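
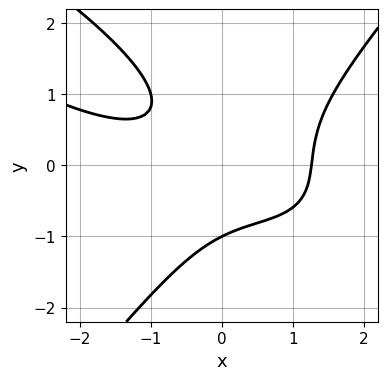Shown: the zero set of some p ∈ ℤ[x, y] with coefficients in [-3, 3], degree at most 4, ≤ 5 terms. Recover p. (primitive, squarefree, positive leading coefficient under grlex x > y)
x^3 + 2*x^2*y - 2*y^3 - 3*x*y - 2

First, degree: a generic line meets the curve in up to 3 points, so deg p = 3.
Next, against the integer gridlines: it meets the y-axis at y = -1 (among the integer gridlines).
Finally, the integer polynomial consistent with all of this is the stated p.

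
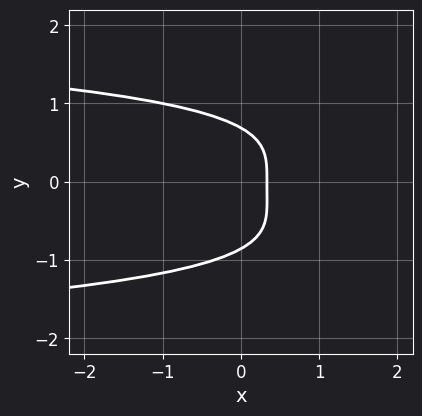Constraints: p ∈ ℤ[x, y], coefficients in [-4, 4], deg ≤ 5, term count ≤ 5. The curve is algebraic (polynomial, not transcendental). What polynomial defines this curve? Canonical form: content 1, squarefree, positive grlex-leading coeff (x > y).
1. deg p = 4. The shape is more complex than any degree-3 curve.
2. Solving for integer coefficients yields p as stated.

3*y^4 + y^3 + 3*x - 1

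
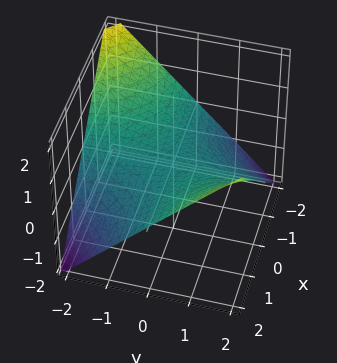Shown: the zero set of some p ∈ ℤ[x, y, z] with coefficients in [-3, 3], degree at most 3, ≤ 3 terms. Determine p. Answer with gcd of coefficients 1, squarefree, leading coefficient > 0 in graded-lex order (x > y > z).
First, deg p = 2. A hyperbolic paraboloid; a quadric.
Then, from the axis intercepts and sections: one z-axis crossing is at z = 0; every point of the y-axis in the box is on the surface; every point of the x-axis in the box is on the surface.
Finally, matching integer coefficients to the picture gives p.

x*y - 2*z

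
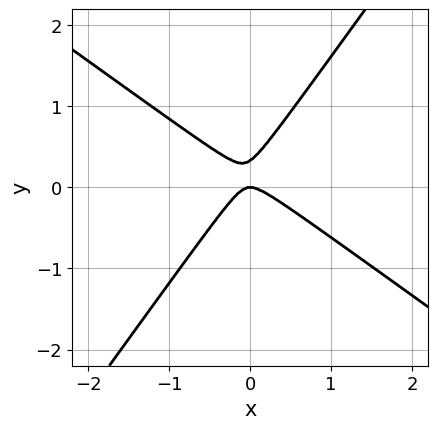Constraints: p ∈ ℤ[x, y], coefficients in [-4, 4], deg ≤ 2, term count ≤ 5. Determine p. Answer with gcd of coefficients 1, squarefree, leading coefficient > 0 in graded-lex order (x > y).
3*x^2 + 2*x*y - 3*y^2 + y

1. deg p = 2. A generic line meets the curve in up to 2 points.
2. From the visible intercepts: it crosses the x-axis at the gridline x = 0; one y-axis crossing is at y = 0.
3. Together with the visible shape, these determine p as stated.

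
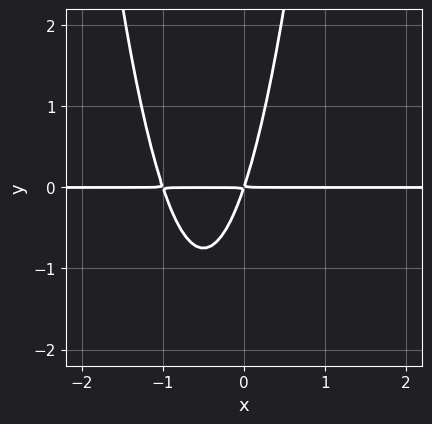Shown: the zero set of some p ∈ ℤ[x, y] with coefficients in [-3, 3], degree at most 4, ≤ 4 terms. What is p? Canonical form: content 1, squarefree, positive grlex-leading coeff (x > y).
3*x^2*y + 3*x*y - y^2

deg p = 3. No degree-2 curve has this shape.
From the axis intercepts and sections: the visible x-axis segment lies entirely on the curve.
Assembling these constraints gives the stated polynomial.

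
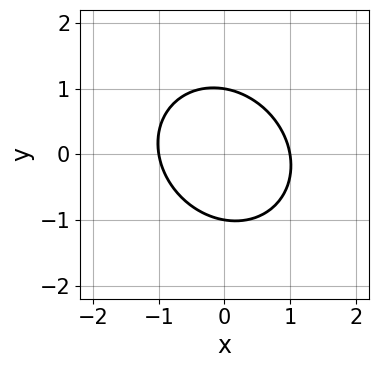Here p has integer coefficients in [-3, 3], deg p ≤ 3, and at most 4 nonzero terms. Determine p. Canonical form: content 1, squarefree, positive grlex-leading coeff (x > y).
3*x^2 + x*y + 3*y^2 - 3

First, degree: the shape is more complex than any degree-1 curve, so deg p = 2.
Then, from the visible intercepts: the y-axis gridline crossings are at y ∈ {-1, 1}; among the integer gridlines, it crosses the x-axis at x ∈ {-1, 1}.
Finally, putting this together gives p.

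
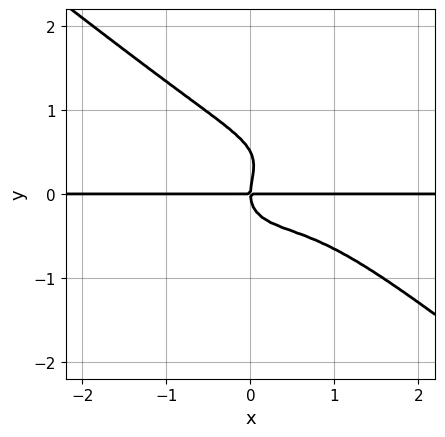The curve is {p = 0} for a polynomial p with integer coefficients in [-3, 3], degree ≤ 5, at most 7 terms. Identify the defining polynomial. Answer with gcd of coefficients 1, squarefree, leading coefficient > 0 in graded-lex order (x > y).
1. deg p = 4. No degree-3 curve has this shape.
2. Checking where it meets the axes: it crosses the y-axis at the gridline y = 0; the visible x-axis segment lies entirely on the curve.
3. Matching integer coefficients to the picture gives p.

x^3*y + 2*y^4 - x^2*y - y^3 + x*y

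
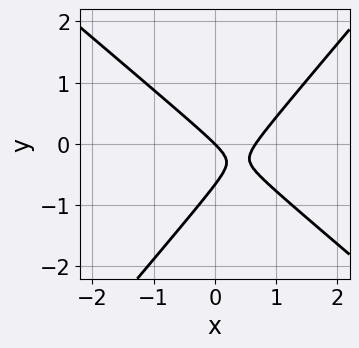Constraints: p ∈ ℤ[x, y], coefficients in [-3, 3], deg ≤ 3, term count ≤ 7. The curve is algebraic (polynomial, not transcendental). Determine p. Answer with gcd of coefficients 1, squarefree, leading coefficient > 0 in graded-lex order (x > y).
deg p = 2. A generic line meets the curve in up to 2 points.
Against the integer gridlines: one x-axis crossing is at x = 0; it meets the y-axis at y = 0 (among the integer gridlines).
Fitting integer coefficients to these (and the overall shape) gives p.

3*x^2 + x*y - 3*y^2 - 2*x - 2*y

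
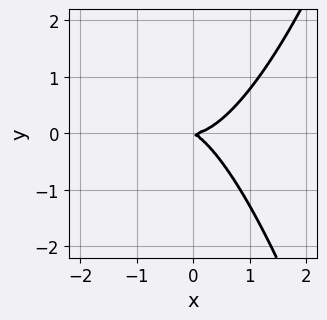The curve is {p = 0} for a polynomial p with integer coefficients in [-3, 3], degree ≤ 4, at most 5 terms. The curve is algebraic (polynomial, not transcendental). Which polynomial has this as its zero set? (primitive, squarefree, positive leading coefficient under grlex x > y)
2*x^3 - x*y - 2*y^2

First, the degree is 3 — no degree-2 curve has this shape.
Next, from the visible intercepts: it meets the x-axis at x = 0 (among the integer gridlines); one y-axis crossing is at y = 0.
Finally, together with the visible shape, these determine p as stated.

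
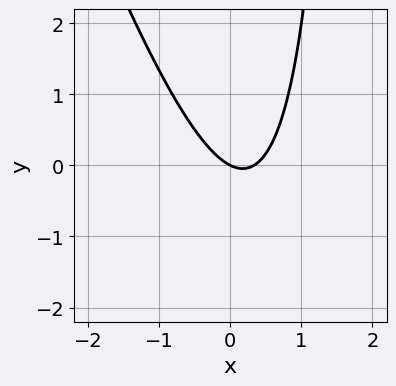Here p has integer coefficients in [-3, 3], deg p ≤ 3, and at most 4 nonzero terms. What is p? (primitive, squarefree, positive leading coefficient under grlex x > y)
3*x^2 + x*y - x - 2*y

Degree: the shape is more complex than any degree-1 curve, so deg p = 2.
Checking where it meets the axes: one x-axis crossing is at x = 0; one y-axis crossing is at y = 0.
Solving for integer coefficients yields p as stated.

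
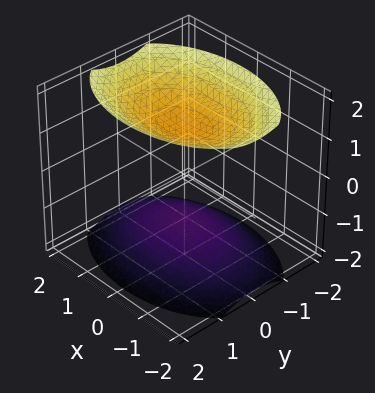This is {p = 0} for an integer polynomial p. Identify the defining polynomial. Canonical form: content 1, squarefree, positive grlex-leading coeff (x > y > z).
1. I count 2 distinct pieces. Treating them together as one polynomial.
2. The degree is 2 — two separate bowl-shaped sheets opening away from each other; a quadric.
3. Symmetries: the z ↦ −z reflection is a symmetry, so z appears only in even powers; it's symmetric under x → −x, forcing even powers of x; the y ↦ −y reflection is a symmetry, so y appears only in even powers.
4. Checking where it meets the axes: the surface avoids every integer x-axis point in the box; it misses every integer gridline on the y-axis.
5. Together with the visible shape, these determine p as stated.

x^2 + 2*y^2 - 2*z^2 + 3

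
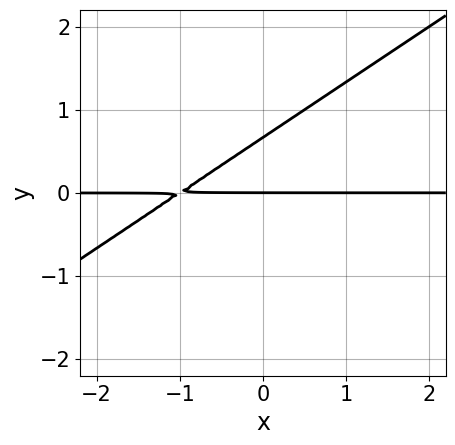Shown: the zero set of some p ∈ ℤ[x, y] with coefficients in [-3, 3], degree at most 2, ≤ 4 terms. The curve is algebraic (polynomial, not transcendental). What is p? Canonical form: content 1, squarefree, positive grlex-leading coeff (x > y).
1. Degree: no degree-1 curve has this shape, so deg p = 2.
2. Reading off the gridlines: it crosses the y-axis at the gridline y = 0; the visible x-axis segment lies entirely on the curve.
3. Together with the visible shape, these determine p as stated.

2*x*y - 3*y^2 + 2*y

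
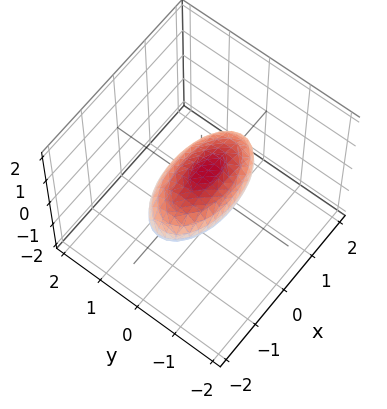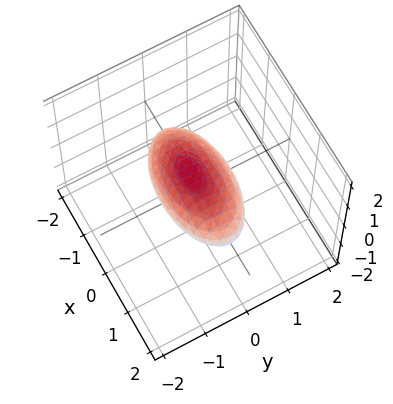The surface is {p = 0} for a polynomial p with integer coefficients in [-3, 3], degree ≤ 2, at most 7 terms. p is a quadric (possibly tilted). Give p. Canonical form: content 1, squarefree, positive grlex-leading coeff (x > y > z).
x^2 + 3*y^2 + y*z + 3*z^2 - 2

deg p = 2. The shape is more complex than any degree-1 surface.
Matching integer coefficients to the picture gives p.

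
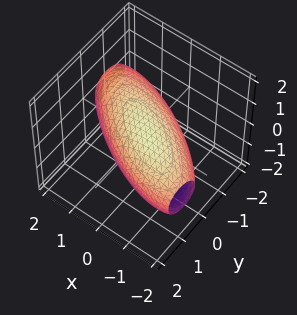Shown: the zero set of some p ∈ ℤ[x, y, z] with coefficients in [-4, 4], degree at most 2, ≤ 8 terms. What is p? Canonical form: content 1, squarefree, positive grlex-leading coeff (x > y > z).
1. The degree is 2 — a generic line meets the surface in up to 2 points.
2. Matching integer coefficients to the picture gives p.

x^2 + 2*x*y + 2*y^2 - y*z + 2*z^2 - 3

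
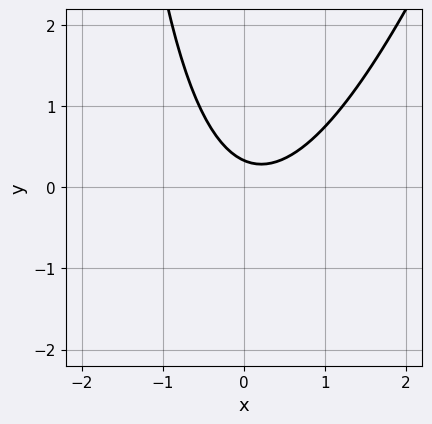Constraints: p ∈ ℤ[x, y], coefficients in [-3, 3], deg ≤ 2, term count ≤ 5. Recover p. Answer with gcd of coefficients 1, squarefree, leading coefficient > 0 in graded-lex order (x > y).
(a) The degree is 2 — a generic line meets the curve in up to 2 points.
(b) Checking where it meets the axes: it misses every integer gridline on the x-axis.
(c) Together with the visible shape, these determine p as stated.

3*x^2 - x*y - x - 3*y + 1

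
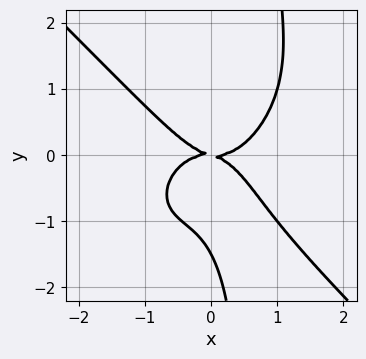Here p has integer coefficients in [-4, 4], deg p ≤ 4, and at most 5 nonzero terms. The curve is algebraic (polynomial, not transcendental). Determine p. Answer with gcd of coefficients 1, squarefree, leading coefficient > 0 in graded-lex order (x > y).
3*x^4 + 3*x*y^3 - 2*y^3 - x*y - 3*y^2

(a) Degree: a generic line meets the curve in up to 4 points, so deg p = 4.
(b) Against the integer gridlines: it meets the x-axis at x = 0 (among the integer gridlines); it crosses the y-axis at the gridline y = 0.
(c) Fitting integer coefficients to these (and the overall shape) gives p.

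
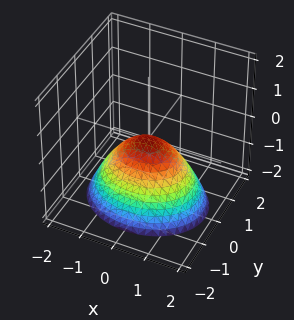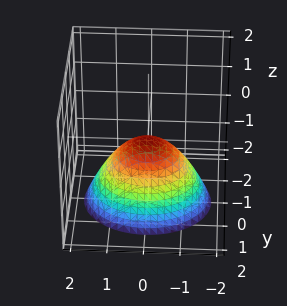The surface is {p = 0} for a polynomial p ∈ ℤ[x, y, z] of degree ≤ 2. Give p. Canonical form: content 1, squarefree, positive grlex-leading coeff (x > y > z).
2*x^2 + 3*y^2 + 3*z

Degree: a paraboloid; a quadric, so deg p = 2.
Symmetries: the y ↦ −y reflection is a symmetry, so y appears only in even powers; mirror symmetry x ↦ −x ⇒ only even powers of x.
Against the integer gridlines: one z-axis crossing is at z = 0; it meets the x-axis at x = 0 (among the integer gridlines).
Putting this together gives p.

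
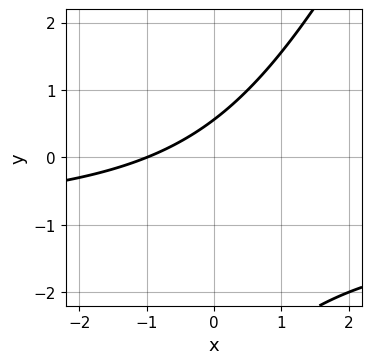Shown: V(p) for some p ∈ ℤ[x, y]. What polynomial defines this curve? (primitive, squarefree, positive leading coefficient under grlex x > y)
First, degree: a generic line meets the curve in up to 2 points, so deg p = 2.
Then, reading off the gridlines: one x-axis crossing is at x = -1.
Finally, solving for integer coefficients yields p as stated.

2*x*y - y^2 + 2*x - 3*y + 2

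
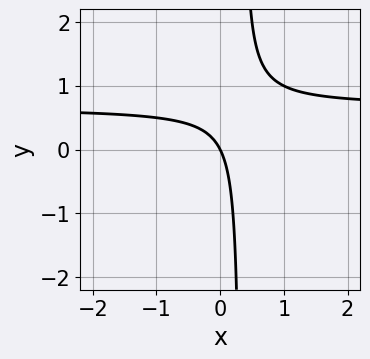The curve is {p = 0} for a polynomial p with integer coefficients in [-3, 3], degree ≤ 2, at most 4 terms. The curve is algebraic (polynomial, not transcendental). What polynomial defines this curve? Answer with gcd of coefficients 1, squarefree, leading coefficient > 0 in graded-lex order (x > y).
1. Degree: the shape is more complex than any degree-1 curve, so deg p = 2.
2. Against the integer gridlines: one y-axis crossing is at y = 0; it crosses the x-axis at the gridline x = 0.
3. Fitting integer coefficients to these (and the overall shape) gives p.

3*x*y - 2*x - y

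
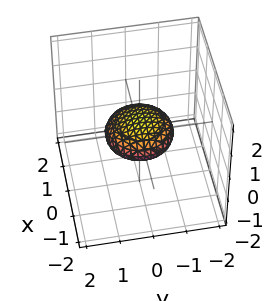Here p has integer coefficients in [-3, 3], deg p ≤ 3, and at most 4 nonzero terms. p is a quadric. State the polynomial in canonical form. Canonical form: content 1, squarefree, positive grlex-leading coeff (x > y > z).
First, degree: a closed, bounded, convex surface; a quadric, so deg p = 2.
Next, symmetry: every cross-section ⟂ z is a circle, so x, y appear only via x² + y²; it's symmetric under z → −z, forcing even powers of z.
Next, from the visible intercepts: the x-axis gridline crossings are at x ∈ {-1, 1}; a circular section at z = 0 has radius exactly 1; the y-axis gridline crossings are at y ∈ {-1, 1}.
Finally, matching integer coefficients to the picture gives p.

x^2 + y^2 + 3*z^2 - 1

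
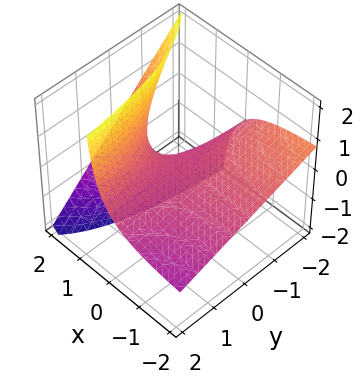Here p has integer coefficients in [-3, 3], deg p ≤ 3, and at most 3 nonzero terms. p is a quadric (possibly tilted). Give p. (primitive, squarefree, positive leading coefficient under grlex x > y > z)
First, deg p = 2. The shape is more complex than any degree-1 surface.
Then, reading off the gridlines: every point of the x-axis in the box is on the surface; the visible y-axis segment lies entirely on the surface; it meets the z-axis at z = 0 (among the integer gridlines).
Finally, fitting integer coefficients to these (and the overall shape) gives p.

x*y + 2*x*z - 2*z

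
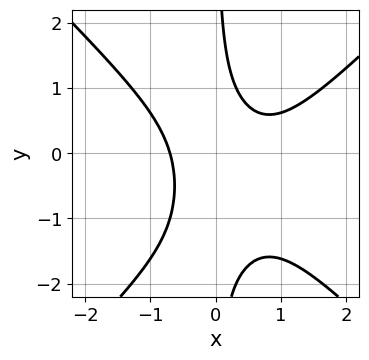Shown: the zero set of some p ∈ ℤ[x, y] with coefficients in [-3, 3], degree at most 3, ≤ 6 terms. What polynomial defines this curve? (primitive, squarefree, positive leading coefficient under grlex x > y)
First, degree: no degree-2 curve has this shape, so deg p = 3.
Then, checking where it meets the axes: no y-intercept at any integer in the box.
Finally, putting this together gives p.

3*x^3 - 3*x*y^2 - 2*x^2 - 3*x*y + 2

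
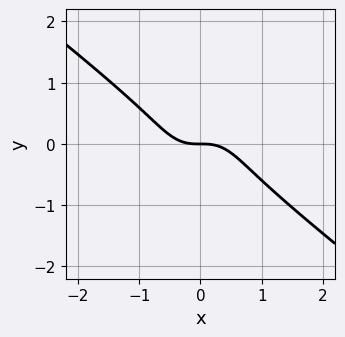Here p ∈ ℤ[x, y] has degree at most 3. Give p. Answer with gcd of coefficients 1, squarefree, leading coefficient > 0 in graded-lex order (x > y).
3*x^3 + 2*x^2*y + 3*y^3 + 2*y

(a) The degree is 3 — no degree-2 curve has this shape.
(b) From the visible intercepts: it meets the x-axis at x = 0 (among the integer gridlines); one y-axis crossing is at y = 0.
(c) These observations pin down the coefficients.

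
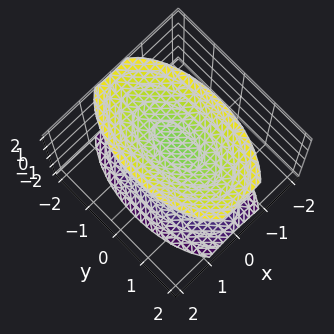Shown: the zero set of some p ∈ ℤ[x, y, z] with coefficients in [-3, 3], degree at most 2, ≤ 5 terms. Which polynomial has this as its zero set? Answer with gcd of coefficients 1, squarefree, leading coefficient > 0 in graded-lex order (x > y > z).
3*x^2 + y^2 - 2*z^2 + 3

1. The picture has 2 separate pieces.
2. deg p = 2.
3. Symmetries: mirror symmetry x ↦ −x ⇒ only even powers of x; the y ↦ −y reflection is a symmetry, so y appears only in even powers; it's symmetric under z → −z, forcing even powers of z.
4. Checking where it meets the axes: no y-intercept at any integer in the box; the surface avoids every integer x-axis point in the box.
5. Solving for integer coefficients yields p as stated.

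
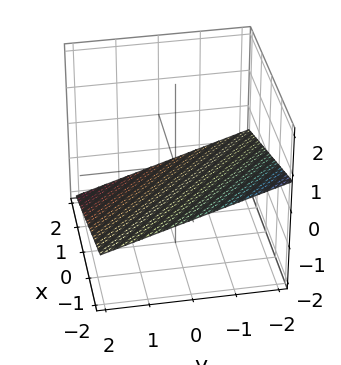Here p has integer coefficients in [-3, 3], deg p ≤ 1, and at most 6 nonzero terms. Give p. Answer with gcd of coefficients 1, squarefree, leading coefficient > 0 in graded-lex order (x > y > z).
x + y + 3*z + 2

(a) Degree: the surface is flat (a plane), so deg p = 1.
(b) From the visible intercepts: it meets the x-axis at x = -2 (among the integer gridlines); one y-axis crossing is at y = -2.
(c) Matching integer coefficients to the picture gives p.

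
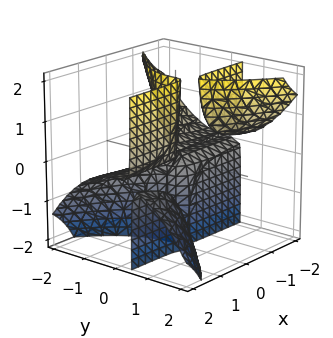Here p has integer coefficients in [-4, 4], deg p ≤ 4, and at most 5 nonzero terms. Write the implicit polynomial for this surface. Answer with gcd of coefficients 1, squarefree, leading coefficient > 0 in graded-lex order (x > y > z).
3*x*y*z + 2*y^3 - x*z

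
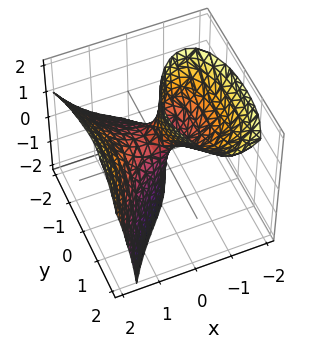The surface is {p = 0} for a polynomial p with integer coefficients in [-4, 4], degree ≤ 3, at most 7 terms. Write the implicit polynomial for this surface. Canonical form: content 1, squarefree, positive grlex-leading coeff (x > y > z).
x^3 - 2*x*z - y^2 + y*z - y

First, the degree is 3 — the shape is more complex than any degree-2 surface.
Then, reading off the gridlines: the visible z-axis segment lies entirely on the surface; among the integer gridlines, it crosses the y-axis at y ∈ {-1, 0}; it crosses the x-axis at the gridline x = 0.
Finally, these observations pin down the coefficients.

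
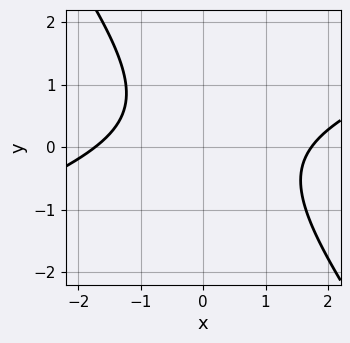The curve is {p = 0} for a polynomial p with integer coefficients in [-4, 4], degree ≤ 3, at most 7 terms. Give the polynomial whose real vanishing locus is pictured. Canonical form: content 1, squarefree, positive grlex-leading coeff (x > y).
x^2 - 2*x*y - 2*y^2 + y - 3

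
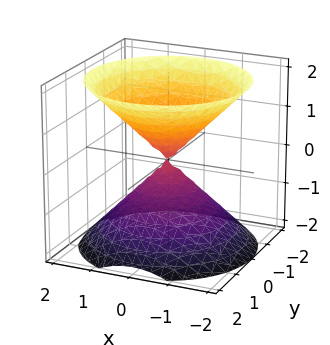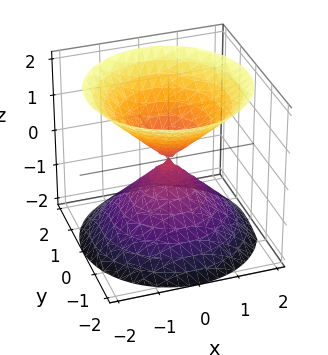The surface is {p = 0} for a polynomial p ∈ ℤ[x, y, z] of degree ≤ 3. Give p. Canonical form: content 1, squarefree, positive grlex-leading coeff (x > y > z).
x^2 + y^2 - z^2

First, I count 2 distinct pieces. Treating them together as one polynomial.
Then, deg p = 2. Two nappes meeting at a single point; a quadric.
Then, symmetries: rotational symmetry about the z-axis ⇒ p depends on x, y only through x² + y²; mirror symmetry z ↦ −z ⇒ only even powers of z.
Then, against the integer gridlines: it crosses the y-axis at the gridline y = 0; one z-axis crossing is at z = 0; it meets the x-axis at x = 0 (among the integer gridlines); a circular section at z = -1 has radius exactly 1.
Finally, fitting integer coefficients to these (and the overall shape) gives p.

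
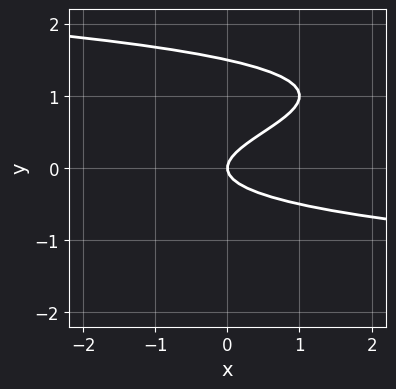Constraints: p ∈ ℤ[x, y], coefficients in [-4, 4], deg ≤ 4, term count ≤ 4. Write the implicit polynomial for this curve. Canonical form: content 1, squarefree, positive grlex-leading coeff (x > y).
(a) The degree is 3 — the shape is more complex than any degree-2 curve.
(b) From the axis intercepts and sections: it meets the y-axis at y = 0 (among the integer gridlines); it meets the x-axis at x = 0 (among the integer gridlines).
(c) Matching integer coefficients to the picture gives p.

2*y^3 - 3*y^2 + x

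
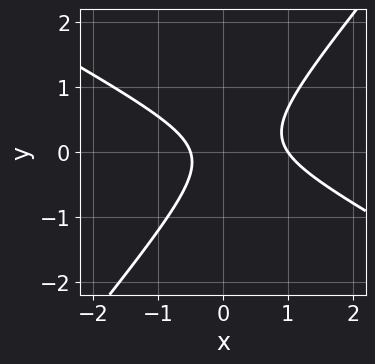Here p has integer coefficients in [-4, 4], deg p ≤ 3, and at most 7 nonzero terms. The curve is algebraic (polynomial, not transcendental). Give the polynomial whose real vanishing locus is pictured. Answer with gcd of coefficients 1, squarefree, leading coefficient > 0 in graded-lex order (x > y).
2*x^2 + 2*x*y - 3*y^2 - x - 1

1. The degree is 2 — no degree-1 curve has this shape.
2. Observable constraints: it misses every integer gridline on the y-axis; it crosses the x-axis at the gridline x = 1.
3. These observations pin down the coefficients.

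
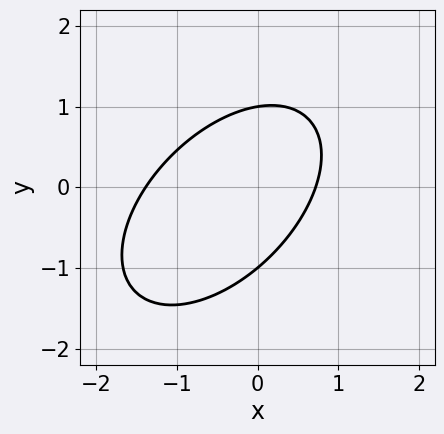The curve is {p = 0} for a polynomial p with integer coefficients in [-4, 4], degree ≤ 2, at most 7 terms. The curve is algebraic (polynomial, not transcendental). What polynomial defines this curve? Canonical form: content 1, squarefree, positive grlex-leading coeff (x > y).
1. deg p = 2. A generic line meets the curve in up to 2 points.
2. Observable constraints: among the integer gridlines, it crosses the y-axis at y ∈ {-1, 1}.
3. Putting this together gives p.

3*x^2 - 3*x*y + 3*y^2 + 2*x - 3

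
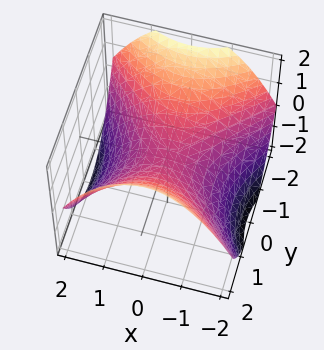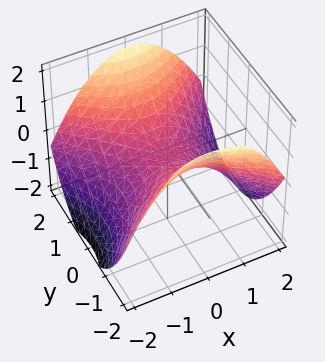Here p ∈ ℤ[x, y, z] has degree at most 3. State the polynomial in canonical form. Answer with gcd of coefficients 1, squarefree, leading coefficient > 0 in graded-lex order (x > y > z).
deg p = 2. A saddle surface; a quadric.
Symmetries: mirror symmetry x ↦ −x ⇒ only even powers of x; mirror symmetry y ↦ −y ⇒ only even powers of y.
From the visible intercepts: it crosses the z-axis at the gridline z = 0; it crosses the x-axis at the gridline x = 0.
These observations pin down the coefficients.

x^2 - y^2 + 2*z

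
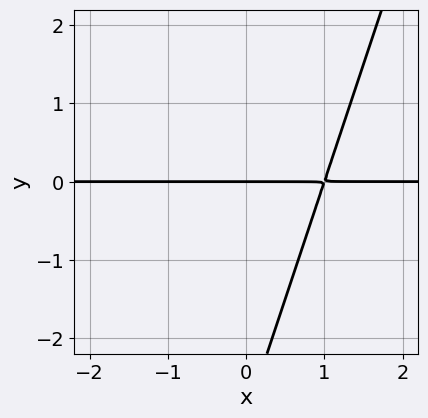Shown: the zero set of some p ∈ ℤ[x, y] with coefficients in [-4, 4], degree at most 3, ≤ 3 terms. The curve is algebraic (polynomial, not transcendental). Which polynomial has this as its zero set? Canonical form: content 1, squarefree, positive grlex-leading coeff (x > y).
3*x*y - y^2 - 3*y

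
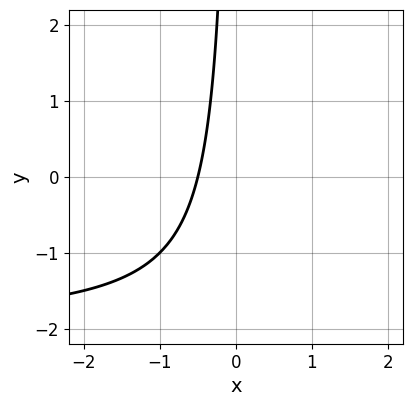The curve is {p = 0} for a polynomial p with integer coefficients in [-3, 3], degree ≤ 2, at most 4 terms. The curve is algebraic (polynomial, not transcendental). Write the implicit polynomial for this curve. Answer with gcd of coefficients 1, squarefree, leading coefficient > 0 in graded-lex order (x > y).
1. The degree is 2 — no degree-1 curve has this shape.
2. Against the integer gridlines: the curve avoids every integer y-axis point in the box.
3. Assembling these constraints gives the stated polynomial.

x*y + 2*x + 1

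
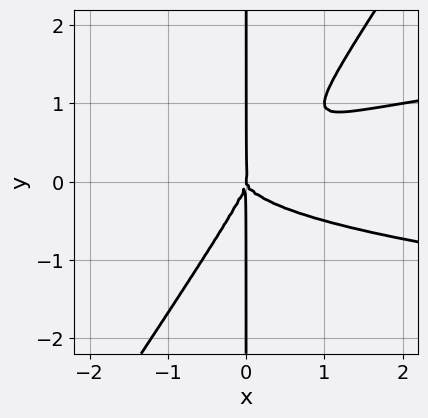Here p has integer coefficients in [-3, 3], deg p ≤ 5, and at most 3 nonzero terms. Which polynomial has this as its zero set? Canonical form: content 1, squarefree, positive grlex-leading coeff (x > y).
First, the degree is 4 — a generic line meets the curve in up to 4 points.
Then, reading off the gridlines: the visible y-axis segment lies entirely on the curve; one x-axis crossing is at x = 0.
Finally, assembling these constraints gives the stated polynomial.

3*x^2*y^2 - 2*x*y^3 - x^3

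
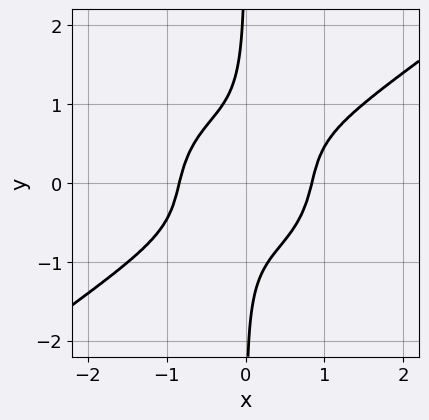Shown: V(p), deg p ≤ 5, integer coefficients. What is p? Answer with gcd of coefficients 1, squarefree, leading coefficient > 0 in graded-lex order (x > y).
1. The degree is 4 — no degree-3 curve has this shape.
2. Reading off the gridlines: it misses every integer gridline on the y-axis.
3. Fitting integer coefficients to these (and the overall shape) gives p.

2*x^4 - 2*x^3*y + x^2*y^2 - 3*x*y^3 - 1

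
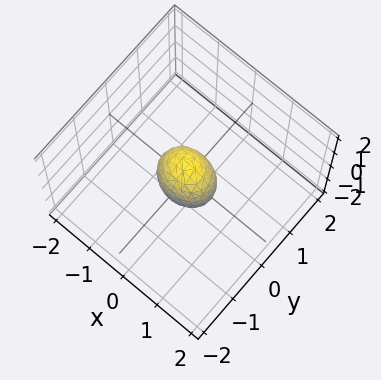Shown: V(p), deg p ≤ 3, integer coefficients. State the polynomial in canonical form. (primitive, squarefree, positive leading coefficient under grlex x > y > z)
2*x^2 + 3*y^2 + z^2 - 1

Degree: a closed, bounded, convex surface; a quadric, so deg p = 2.
Symmetries: mirror symmetry x ↦ −x ⇒ only even powers of x; mirror symmetry y ↦ −y ⇒ only even powers of y; mirror symmetry z ↦ −z ⇒ only even powers of z.
From the visible intercepts: the z-axis gridline crossings are at z ∈ {-1, 1}.
The integer polynomial consistent with all of this is the stated p.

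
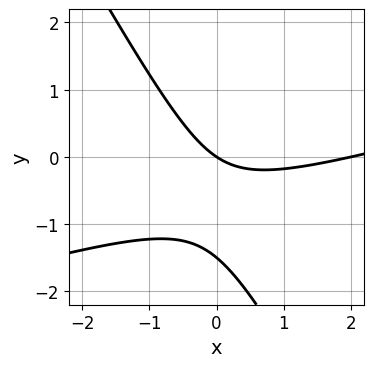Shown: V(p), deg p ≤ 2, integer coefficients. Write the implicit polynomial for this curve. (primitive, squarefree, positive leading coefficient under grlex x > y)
1. Degree: no degree-1 curve has this shape, so deg p = 2.
2. Reading off the gridlines: among the integer gridlines, it crosses the x-axis at x ∈ {0, 2}; one y-axis crossing is at y = 0.
3. Assembling these constraints gives the stated polynomial.

x^2 - 3*x*y - 2*y^2 - 2*x - 3*y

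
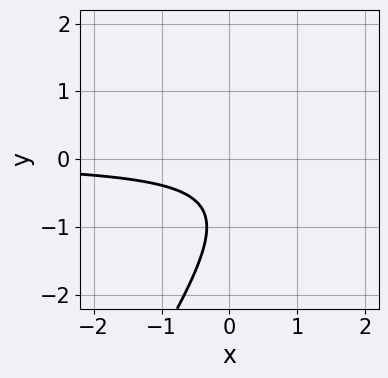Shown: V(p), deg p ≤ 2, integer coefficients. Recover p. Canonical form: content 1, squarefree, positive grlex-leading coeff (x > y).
deg p = 2.
Observable constraints: it misses every integer gridline on the y-axis; it misses every integer gridline on the x-axis.
Putting this together gives p.

3*x*y - 2*y^2 - 3*y - 2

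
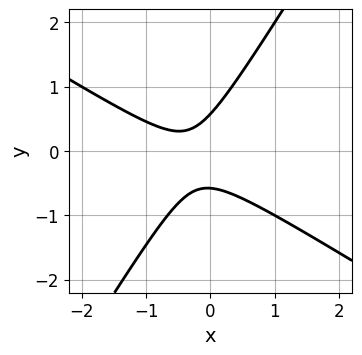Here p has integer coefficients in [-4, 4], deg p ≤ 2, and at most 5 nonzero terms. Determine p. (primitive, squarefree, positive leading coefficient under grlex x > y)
3*x^2 + 3*x*y - 3*y^2 + 2*x + 1

First, deg p = 2. A generic line meets the curve in up to 2 points.
Next, checking where it meets the axes: no x-intercept at any integer in the box.
Finally, fitting integer coefficients to these (and the overall shape) gives p.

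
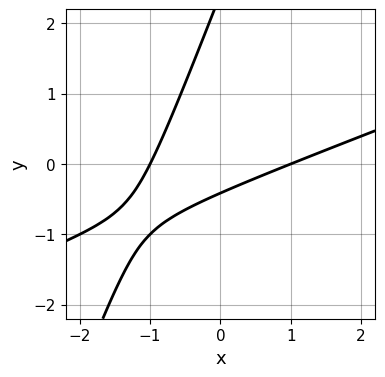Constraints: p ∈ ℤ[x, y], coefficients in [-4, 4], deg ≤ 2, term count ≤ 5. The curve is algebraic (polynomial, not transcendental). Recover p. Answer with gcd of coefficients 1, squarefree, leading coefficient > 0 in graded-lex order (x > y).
x^2 - 3*x*y + y^2 - 2*y - 1

(a) The degree is 2 — the shape is more complex than any degree-1 curve.
(b) From the axis intercepts and sections: the x-axis gridline crossings are at x ∈ {-1, 1}.
(c) These observations pin down the coefficients.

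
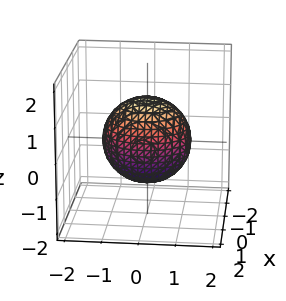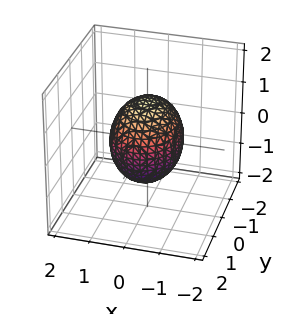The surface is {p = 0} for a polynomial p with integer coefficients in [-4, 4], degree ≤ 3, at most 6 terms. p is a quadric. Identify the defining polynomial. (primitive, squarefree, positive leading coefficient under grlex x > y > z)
(a) deg p = 2. Bounded and convex; a quadric.
(b) Symmetries: the x ↦ −x reflection is a symmetry, so x appears only in even powers; the y ↦ −y reflection is a symmetry, so y appears only in even powers; the z ↦ −z reflection is a symmetry, so z appears only in even powers.
(c) Reading off the gridlines: the x-axis gridline crossings are at x ∈ {-1, 1}.
(d) Solving for integer coefficients yields p as stated.

3*x^2 + 2*y^2 + 2*z^2 - 3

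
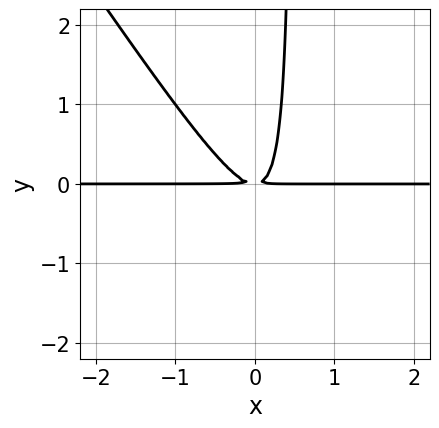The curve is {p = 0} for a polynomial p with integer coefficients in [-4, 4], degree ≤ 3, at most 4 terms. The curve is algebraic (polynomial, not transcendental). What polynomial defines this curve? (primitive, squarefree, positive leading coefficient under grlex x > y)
3*x^2*y + 2*x*y^2 - y^2

deg p = 3. No degree-2 curve has this shape.
Observable constraints: the visible x-axis segment lies entirely on the curve.
Assembling these constraints gives the stated polynomial.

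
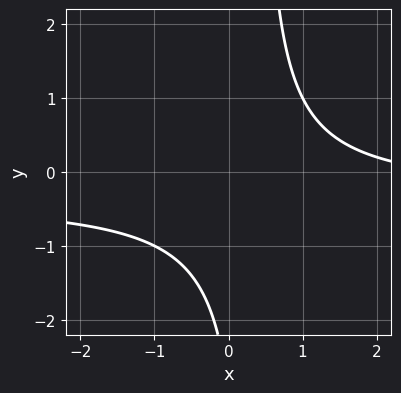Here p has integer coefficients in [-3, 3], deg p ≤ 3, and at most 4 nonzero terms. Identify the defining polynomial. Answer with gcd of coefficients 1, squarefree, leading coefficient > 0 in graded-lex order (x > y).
(a) The degree is 2 — a generic line meets the curve in up to 2 points.
(b) From the axis intercepts and sections: no y-intercept at any integer in the box; no x-intercept at any integer in the box.
(c) The integer polynomial consistent with all of this is the stated p.

3*x*y + x - y - 3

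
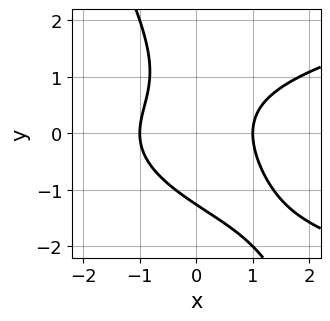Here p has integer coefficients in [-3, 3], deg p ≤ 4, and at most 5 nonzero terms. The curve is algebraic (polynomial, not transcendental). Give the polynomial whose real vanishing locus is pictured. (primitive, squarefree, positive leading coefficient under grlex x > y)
2*x*y^2 + y^3 - 2*x^2 + 2

(a) deg p = 3. The shape is more complex than any degree-2 curve.
(b) From the axis intercepts and sections: the x-axis gridline crossings are at x ∈ {-1, 1}.
(c) Matching integer coefficients to the picture gives p.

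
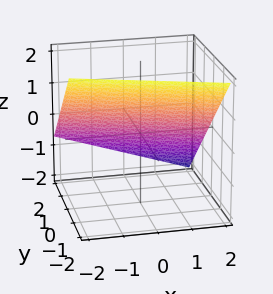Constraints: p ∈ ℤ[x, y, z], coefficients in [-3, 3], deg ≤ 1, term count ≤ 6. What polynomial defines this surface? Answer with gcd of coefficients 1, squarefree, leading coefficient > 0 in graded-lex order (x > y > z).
x + 3*y + 3*z - 2

(a) Degree: the surface is flat (a plane), so deg p = 1.
(b) Against the integer gridlines: it crosses the x-axis at the gridline x = 2.
(c) The integer polynomial consistent with all of this is the stated p.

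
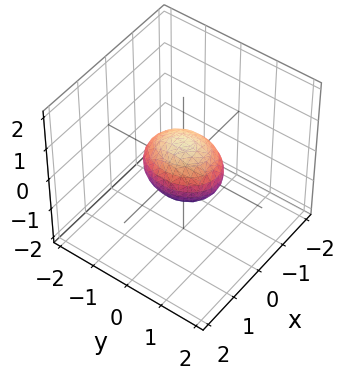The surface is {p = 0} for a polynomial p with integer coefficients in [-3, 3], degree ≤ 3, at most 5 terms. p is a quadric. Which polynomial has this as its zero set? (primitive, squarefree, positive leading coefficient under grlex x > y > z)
The degree is 2 — bounded and convex; a quadric.
Symmetries: the x ↦ −x reflection is a symmetry, so x appears only in even powers; the z ↦ −z reflection is a symmetry, so z appears only in even powers; mirror symmetry y ↦ −y ⇒ only even powers of y.
Reading off the gridlines: among the integer gridlines, it crosses the y-axis at y ∈ {-1, 1}.
Matching integer coefficients to the picture gives p.

3*x^2 + 2*y^2 + 3*z^2 - 2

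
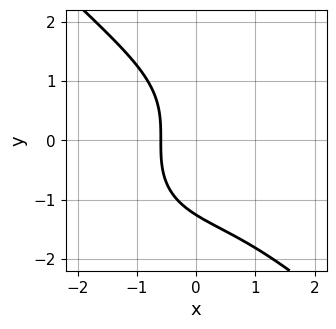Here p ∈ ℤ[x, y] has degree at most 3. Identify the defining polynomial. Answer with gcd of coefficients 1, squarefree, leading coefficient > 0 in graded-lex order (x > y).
Degree: the shape is more complex than any degree-2 curve, so deg p = 3.
Putting this together gives p.

x^3 + y^3 + 3*x + 2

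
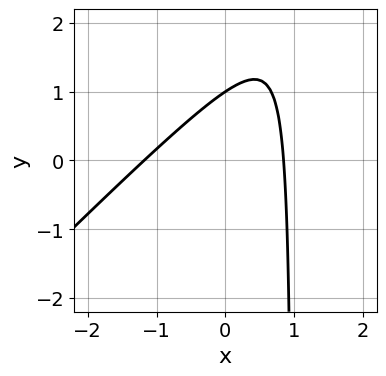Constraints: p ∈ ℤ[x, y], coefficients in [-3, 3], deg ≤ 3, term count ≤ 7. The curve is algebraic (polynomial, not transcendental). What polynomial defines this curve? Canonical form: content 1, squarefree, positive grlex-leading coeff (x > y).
First, degree: a generic line meets the curve in up to 2 points, so deg p = 2.
Next, checking where it meets the axes: it crosses the y-axis at the gridline y = 1.
Finally, the integer polynomial consistent with all of this is the stated p.

3*x^2 - 3*x*y + x + 3*y - 3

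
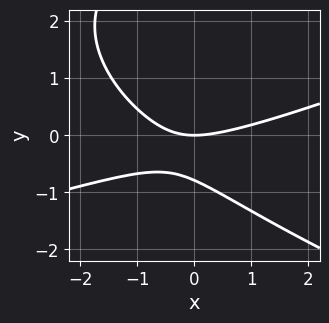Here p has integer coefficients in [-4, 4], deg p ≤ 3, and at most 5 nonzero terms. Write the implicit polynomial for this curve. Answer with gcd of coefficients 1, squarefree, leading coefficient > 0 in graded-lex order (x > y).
y^3 + x^2 - 2*x*y - 3*y^2 - 3*y

First, degree: no degree-2 curve has this shape, so deg p = 3.
Then, checking where it meets the axes: it meets the y-axis at y = 0 (among the integer gridlines); it meets the x-axis at x = 0 (among the integer gridlines).
Finally, the integer polynomial consistent with all of this is the stated p.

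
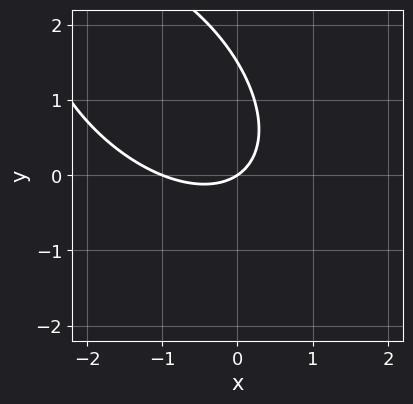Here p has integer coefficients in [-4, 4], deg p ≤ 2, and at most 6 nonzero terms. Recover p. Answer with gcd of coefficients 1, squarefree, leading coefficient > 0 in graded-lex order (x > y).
1. Degree: a generic line meets the curve in up to 2 points, so deg p = 2.
2. From the axis intercepts and sections: the x-axis gridline crossings are at x ∈ {-1, 0}; one y-axis crossing is at y = 0.
3. Solving for integer coefficients yields p as stated.

2*x^2 + 2*x*y + 2*y^2 + 2*x - 3*y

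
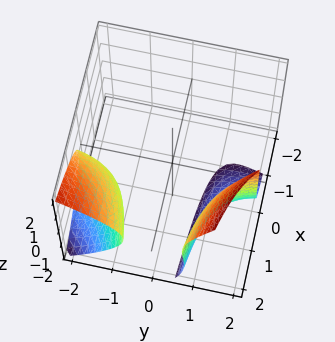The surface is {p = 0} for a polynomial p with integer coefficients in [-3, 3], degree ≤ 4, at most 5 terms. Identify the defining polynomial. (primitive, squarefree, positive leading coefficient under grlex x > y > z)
3*x*y^2 + 2*y*z^2 - z^3 - 3*z^2 - 3

First, I count 2 distinct pieces. Treating them together as one polynomial.
Then, deg p = 3. A generic line meets the surface in up to 3 points.
Next, checking where it meets the axes: the surface avoids every integer x-axis point in the box; no y-intercept at any integer in the box; the surface avoids every integer z-axis point in the box.
Finally, putting this together gives p.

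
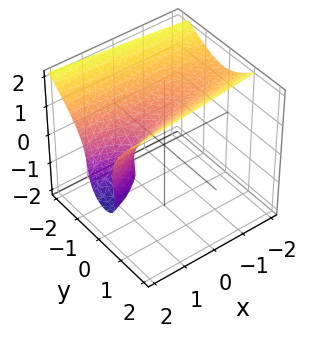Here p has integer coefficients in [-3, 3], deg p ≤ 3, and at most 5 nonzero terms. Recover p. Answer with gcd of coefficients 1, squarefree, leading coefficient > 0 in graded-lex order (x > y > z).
z^3 - 3*y^2 - y*z + x - 1

The degree is 3 — no degree-2 surface has this shape.
Reading off the gridlines: it misses every integer gridline on the y-axis; it meets the x-axis at x = 1 (among the integer gridlines); it meets the z-axis at z = 1 (among the integer gridlines).
Putting this together gives p.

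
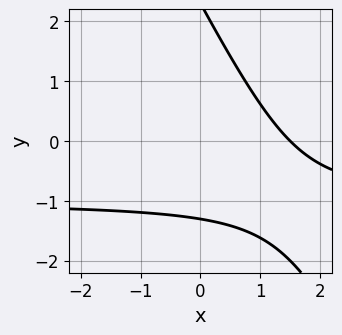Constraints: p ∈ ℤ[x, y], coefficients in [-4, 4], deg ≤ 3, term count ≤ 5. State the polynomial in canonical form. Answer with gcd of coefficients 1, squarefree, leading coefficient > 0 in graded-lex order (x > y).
2*x*y + y^2 + 2*x - y - 3

1. The degree is 2 — a generic line meets the curve in up to 2 points.
2. The integer polynomial consistent with all of this is the stated p.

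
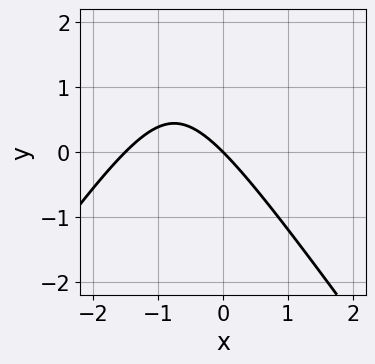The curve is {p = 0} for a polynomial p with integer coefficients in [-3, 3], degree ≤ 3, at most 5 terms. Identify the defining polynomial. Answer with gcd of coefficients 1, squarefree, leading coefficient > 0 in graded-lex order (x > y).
2*x^2 - y^2 + 3*x + 3*y

(a) The degree is 2 — a generic line meets the curve in up to 2 points.
(b) Against the integer gridlines: it meets the x-axis at x = 0 (among the integer gridlines); it crosses the y-axis at the gridline y = 0.
(c) Assembling these constraints gives the stated polynomial.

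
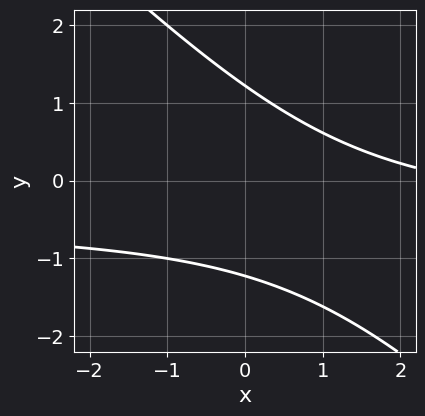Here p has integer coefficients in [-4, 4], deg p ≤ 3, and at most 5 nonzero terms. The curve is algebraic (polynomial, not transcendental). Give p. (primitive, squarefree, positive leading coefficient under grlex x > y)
2*x*y + 2*y^2 + x - 3

(a) deg p = 2.
(b) Observable constraints: it misses every integer gridline on the x-axis.
(c) These observations pin down the coefficients.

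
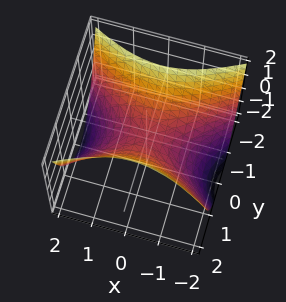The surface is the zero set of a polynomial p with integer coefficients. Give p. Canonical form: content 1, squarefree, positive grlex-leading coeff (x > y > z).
x^2 - 2*y^2 + 2*z

(a) The degree is 2 — a saddle surface; a quadric.
(b) Symmetries: mirror symmetry y ↦ −y ⇒ only even powers of y; the x ↦ −x reflection is a symmetry, so x appears only in even powers.
(c) Against the integer gridlines: one y-axis crossing is at y = 0; it meets the z-axis at z = 0 (among the integer gridlines).
(d) The integer polynomial consistent with all of this is the stated p.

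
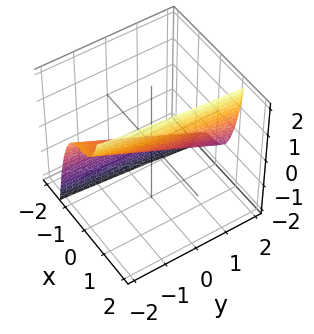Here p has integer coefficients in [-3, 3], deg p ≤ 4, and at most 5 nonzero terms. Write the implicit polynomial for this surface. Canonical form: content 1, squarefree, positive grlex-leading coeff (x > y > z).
First, the degree is 3 — the shape is more complex than any degree-2 surface.
Then, from the axis intercepts and sections: it meets the y-axis at y = 0 (among the integer gridlines); it meets the z-axis at z = 0 (among the integer gridlines).
Finally, assembling these constraints gives the stated polynomial.

3*x^3 - y - 2*z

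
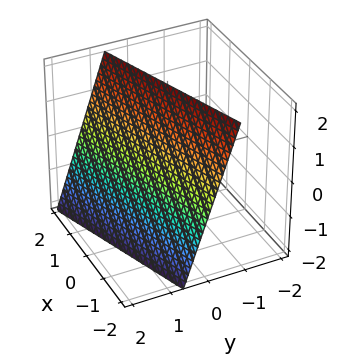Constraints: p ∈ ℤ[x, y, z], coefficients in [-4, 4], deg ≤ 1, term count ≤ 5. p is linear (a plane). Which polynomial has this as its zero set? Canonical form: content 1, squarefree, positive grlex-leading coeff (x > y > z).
x - 3*y - z + 2

First, deg p = 1.
Next, checking where it meets the axes: it meets the z-axis at z = 2 (among the integer gridlines); one x-axis crossing is at x = -2.
Finally, solving for integer coefficients yields p as stated.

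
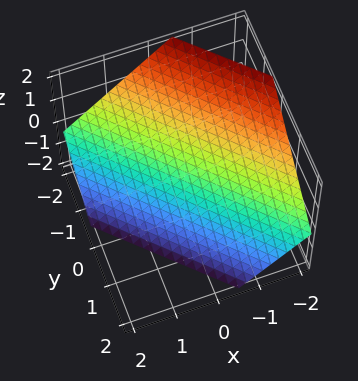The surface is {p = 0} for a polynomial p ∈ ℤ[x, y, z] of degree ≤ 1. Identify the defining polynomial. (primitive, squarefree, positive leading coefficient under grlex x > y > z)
3*x + 3*y + 3*z + 2

1. Degree: the surface is flat (a plane), so deg p = 1.
2. The integer polynomial consistent with all of this is the stated p.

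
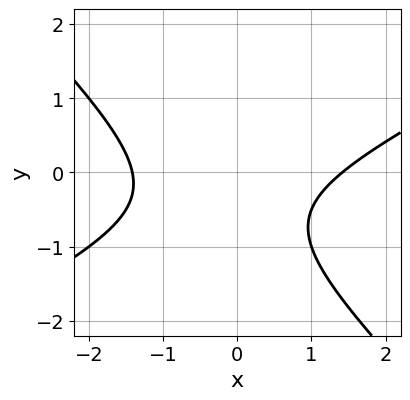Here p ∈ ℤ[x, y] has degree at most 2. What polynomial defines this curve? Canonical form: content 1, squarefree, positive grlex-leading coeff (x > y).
First, deg p = 2.
Next, checking where it meets the axes: the curve avoids every integer y-axis point in the box.
Finally, putting this together gives p.

x^2 - x*y - 2*y^2 - 2*y - 2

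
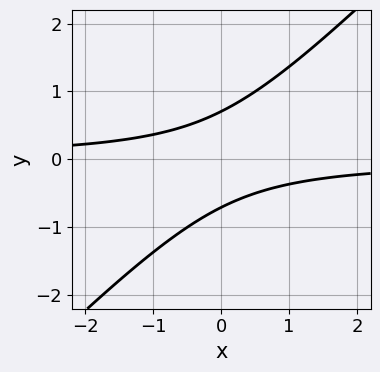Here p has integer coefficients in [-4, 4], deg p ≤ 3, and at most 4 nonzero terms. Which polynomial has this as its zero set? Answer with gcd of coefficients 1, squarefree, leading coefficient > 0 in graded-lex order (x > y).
2*x*y - 2*y^2 + 1

First, deg p = 2.
Then, from the visible intercepts: the curve avoids every integer x-axis point in the box.
Finally, solving for integer coefficients yields p as stated.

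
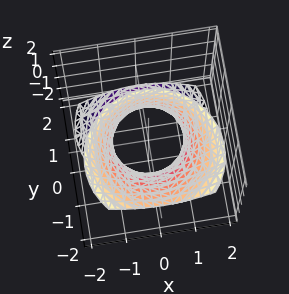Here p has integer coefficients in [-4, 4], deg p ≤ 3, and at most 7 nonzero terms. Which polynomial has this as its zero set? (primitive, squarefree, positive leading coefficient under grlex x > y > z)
(a) deg p = 2.
(b) Observable constraints: the surface avoids every integer z-axis point in the box; the x-axis gridline crossings are at x ∈ {-1, 1}; among the integer gridlines, it crosses the y-axis at y ∈ {-1, 1}.
(c) Together with the visible shape, these determine p as stated.

3*x^2 + 3*y^2 + 3*y*z - z^2 - 3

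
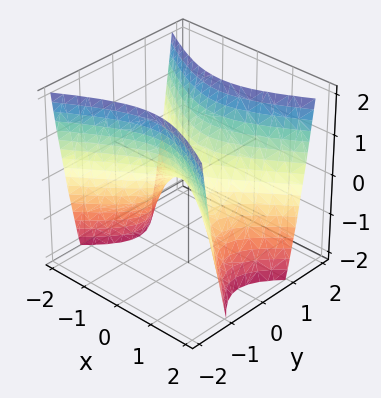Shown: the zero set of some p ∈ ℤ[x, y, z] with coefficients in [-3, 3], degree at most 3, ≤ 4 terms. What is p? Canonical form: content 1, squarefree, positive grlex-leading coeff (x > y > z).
x^2 - 2*y^2 + z

The degree is 2 — a saddle surface; a quadric.
Symmetries: mirror symmetry y ↦ −y ⇒ only even powers of y; the x ↦ −x reflection is a symmetry, so x appears only in even powers.
Reading off the gridlines: it crosses the y-axis at the gridline y = 0; it meets the x-axis at x = 0 (among the integer gridlines); it meets the z-axis at z = 0 (among the integer gridlines).
These observations pin down the coefficients.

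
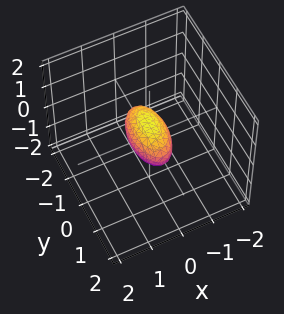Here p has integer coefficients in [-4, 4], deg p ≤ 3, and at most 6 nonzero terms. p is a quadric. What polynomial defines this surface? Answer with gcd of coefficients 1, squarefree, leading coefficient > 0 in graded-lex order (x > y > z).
3*x^2 + y^2 + 2*z^2 - 1

1. The degree is 2 — bounded and convex; a quadric.
2. Symmetries: mirror symmetry z ↦ −z ⇒ only even powers of z; the x ↦ −x reflection is a symmetry, so x appears only in even powers; the y ↦ −y reflection is a symmetry, so y appears only in even powers.
3. From the axis intercepts and sections: among the integer gridlines, it crosses the y-axis at y ∈ {-1, 1}.
4. Assembling these constraints gives the stated polynomial.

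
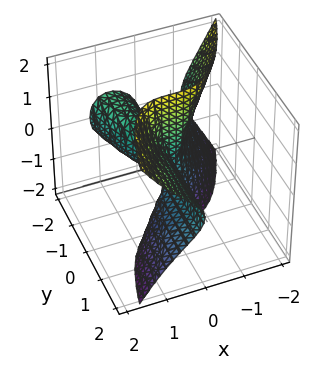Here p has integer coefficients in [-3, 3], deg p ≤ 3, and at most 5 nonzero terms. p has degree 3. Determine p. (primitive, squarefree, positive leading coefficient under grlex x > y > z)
1. The degree is 3 — a generic line meets the surface in up to 3 points.
2. Checking where it meets the axes: it crosses the x-axis at the gridline x = 0; every point of the z-axis in the box is on the surface; the visible y-axis segment lies entirely on the surface.
3. Matching integer coefficients to the picture gives p.

3*x^3 - 2*y*z^2 + 2*x*y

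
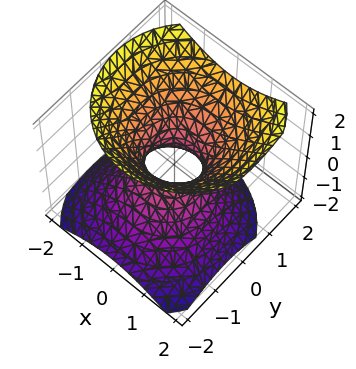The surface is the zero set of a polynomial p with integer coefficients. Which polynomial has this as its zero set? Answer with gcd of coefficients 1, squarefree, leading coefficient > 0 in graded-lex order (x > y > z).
2*x^2 + 2*y^2 - y*z - 2*z^2 - 1

1. Degree: a generic line meets the surface in up to 2 points, so deg p = 2.
2. From the visible intercepts: no z-intercept at any integer in the box.
3. Putting this together gives p.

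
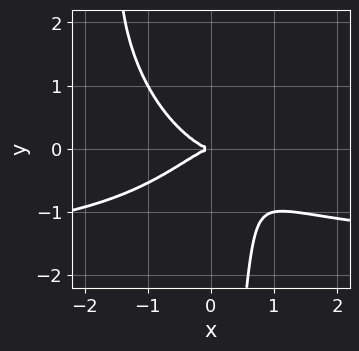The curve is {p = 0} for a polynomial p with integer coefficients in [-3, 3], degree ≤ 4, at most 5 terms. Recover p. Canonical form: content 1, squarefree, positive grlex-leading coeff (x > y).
2*x^3*y + x*y^3 + 3*x^3 - 3*x*y^2 + 3*y^2

(a) The degree is 4 — a generic line meets the curve in up to 4 points.
(b) Reading off the gridlines: it meets the y-axis at y = 0 (among the integer gridlines); it meets the x-axis at x = 0 (among the integer gridlines).
(c) Solving for integer coefficients yields p as stated.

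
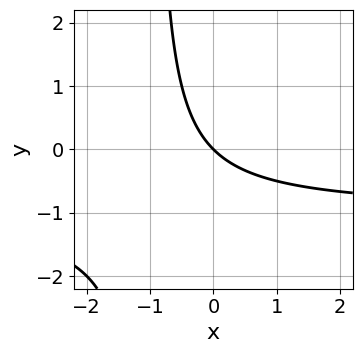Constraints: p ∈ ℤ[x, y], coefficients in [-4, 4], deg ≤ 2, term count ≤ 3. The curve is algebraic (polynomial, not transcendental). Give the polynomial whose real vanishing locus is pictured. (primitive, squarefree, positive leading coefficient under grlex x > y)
(a) deg p = 2. No degree-1 curve has this shape.
(b) Checking where it meets the axes: one y-axis crossing is at y = 0; it crosses the x-axis at the gridline x = 0.
(c) Fitting integer coefficients to these (and the overall shape) gives p.

x*y + x + y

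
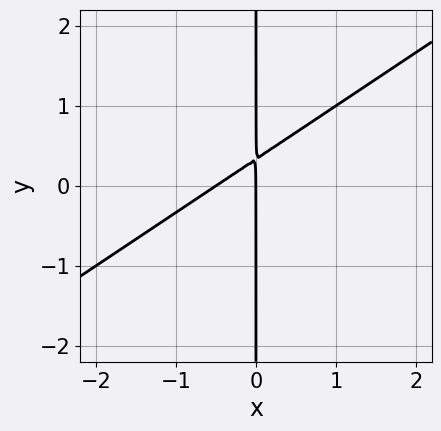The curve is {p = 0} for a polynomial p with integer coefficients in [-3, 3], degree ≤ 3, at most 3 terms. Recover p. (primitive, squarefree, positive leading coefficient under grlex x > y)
2*x^2 - 3*x*y + x

The degree is 2 — the shape is more complex than any degree-1 curve.
Checking where it meets the axes: the visible y-axis segment lies entirely on the curve; it crosses the x-axis at the gridline x = 0.
Fitting integer coefficients to these (and the overall shape) gives p.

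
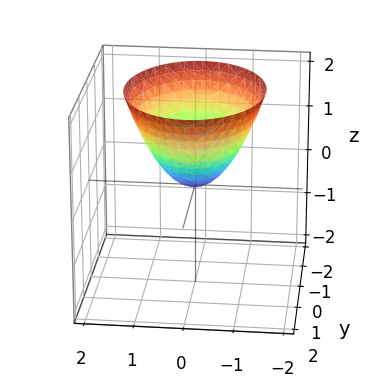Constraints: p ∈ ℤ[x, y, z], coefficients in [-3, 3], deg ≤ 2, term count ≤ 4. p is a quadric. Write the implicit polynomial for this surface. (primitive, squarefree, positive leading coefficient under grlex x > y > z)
3*x^2 + 2*y^2 - 3*z

First, degree: a single bowl opening along one axis; a quadric, so deg p = 2.
Then, symmetries: it's symmetric under x → −x, forcing even powers of x; it's symmetric under y → −y, forcing even powers of y.
Then, checking where it meets the axes: it meets the z-axis at z = 0 (among the integer gridlines); it crosses the x-axis at the gridline x = 0; it crosses the y-axis at the gridline y = 0.
Finally, putting this together gives p.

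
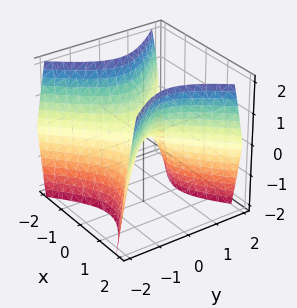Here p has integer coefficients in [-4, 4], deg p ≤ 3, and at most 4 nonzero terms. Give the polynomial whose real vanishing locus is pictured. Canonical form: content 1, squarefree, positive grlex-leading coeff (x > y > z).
(a) deg p = 2. A hyperbolic paraboloid; a quadric.
(b) Symmetries: mirror symmetry y ↦ −y ⇒ only even powers of y; mirror symmetry x ↦ −x ⇒ only even powers of x.
(c) Against the integer gridlines: it crosses the x-axis at the gridline x = 0; it crosses the y-axis at the gridline y = 0; it crosses the z-axis at the gridline z = 0.
(d) Assembling these constraints gives the stated polynomial.

3*x^2 - 3*y^2 - 2*z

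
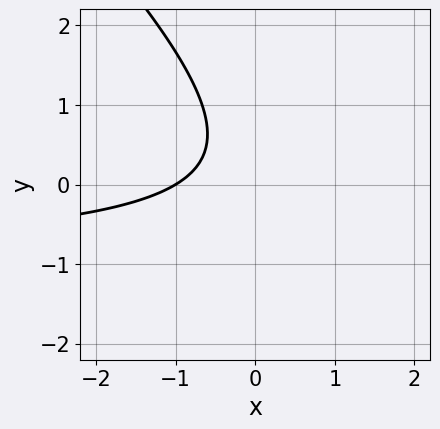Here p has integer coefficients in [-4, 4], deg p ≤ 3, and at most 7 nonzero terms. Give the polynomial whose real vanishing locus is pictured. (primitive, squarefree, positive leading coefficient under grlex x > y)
1. deg p = 2.
2. Reading off the gridlines: no y-intercept at any integer in the box; it crosses the x-axis at the gridline x = -1.
3. These observations pin down the coefficients.

3*x*y + 3*y^2 + 3*x - 2*y + 3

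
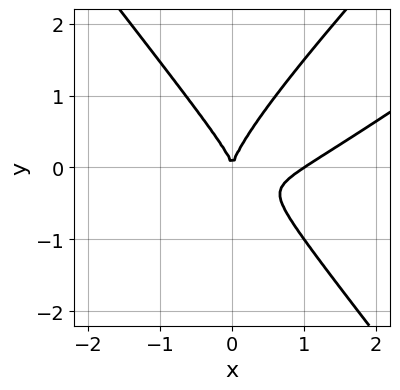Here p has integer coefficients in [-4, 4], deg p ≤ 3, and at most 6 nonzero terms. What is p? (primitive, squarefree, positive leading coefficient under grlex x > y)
1. deg p = 3. A generic line meets the curve in up to 3 points.
2. From the axis intercepts and sections: among the integer gridlines, it crosses the x-axis at x ∈ {0, 1}; it crosses the y-axis at the gridline y = 0.
3. Putting this together gives p.

2*x^3 - 3*x^2*y - x*y^2 + 2*y^3 - 2*x^2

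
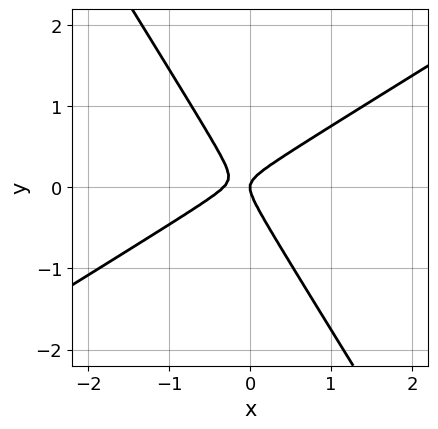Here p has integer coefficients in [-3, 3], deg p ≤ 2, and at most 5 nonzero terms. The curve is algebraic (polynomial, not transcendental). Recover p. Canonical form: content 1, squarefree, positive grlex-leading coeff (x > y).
(a) The degree is 2 — no degree-1 curve has this shape.
(b) Checking where it meets the axes: one x-axis crossing is at x = 0; one y-axis crossing is at y = 0.
(c) Together with the visible shape, these determine p as stated.

3*x^2 - 3*x*y - 3*y^2 + x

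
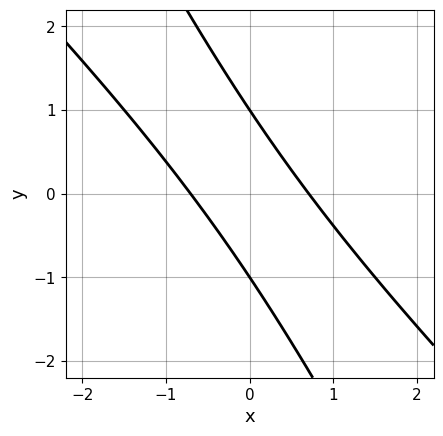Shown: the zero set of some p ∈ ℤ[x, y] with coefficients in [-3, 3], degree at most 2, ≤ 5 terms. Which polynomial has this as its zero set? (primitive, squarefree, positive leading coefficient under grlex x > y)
1. deg p = 2.
2. Observable constraints: the y-axis gridline crossings are at y ∈ {-1, 1}.
3. Putting this together gives p.

2*x^2 + 3*x*y + y^2 - 1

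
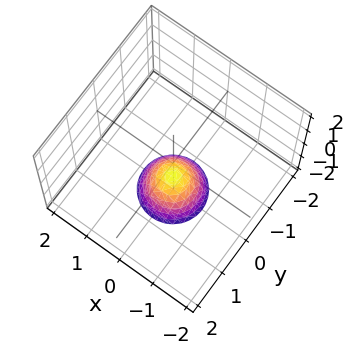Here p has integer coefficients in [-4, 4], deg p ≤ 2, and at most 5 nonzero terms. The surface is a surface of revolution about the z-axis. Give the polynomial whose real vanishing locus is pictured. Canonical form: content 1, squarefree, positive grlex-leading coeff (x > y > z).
3*x^2 + 3*y^2 + 2*z + 2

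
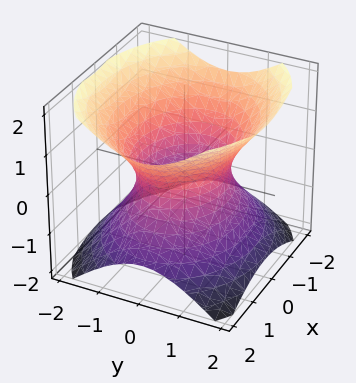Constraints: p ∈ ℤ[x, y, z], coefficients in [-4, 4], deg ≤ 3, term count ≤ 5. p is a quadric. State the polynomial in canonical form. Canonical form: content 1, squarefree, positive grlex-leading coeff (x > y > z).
1. The degree is 2 — one connected sheet with a waist; a quadric.
2. Symmetries: it's symmetric under z → −z, forcing even powers of z; it's symmetric under x → −x, forcing even powers of x; it's symmetric under y → −y, forcing even powers of y.
3. Against the integer gridlines: the surface avoids every integer z-axis point in the box; the y-axis gridline crossings are at y ∈ {-1, 1}.
4. Putting this together gives p.

2*x^2 + 3*y^2 - 3*z^2 - 3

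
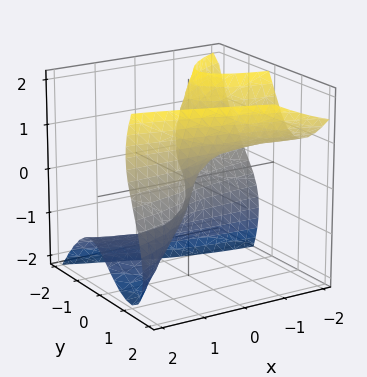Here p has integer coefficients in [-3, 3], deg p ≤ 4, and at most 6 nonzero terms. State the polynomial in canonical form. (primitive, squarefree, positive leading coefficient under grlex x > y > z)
1. deg p = 3. A generic line meets the surface in up to 3 points.
2. Observable constraints: it meets the z-axis at z = 0 (among the integer gridlines); one x-axis crossing is at x = 0.
3. The integer polynomial consistent with all of this is the stated p.

3*x*y*z + 3*y^3 - z^3 - 2*y*z - 2*x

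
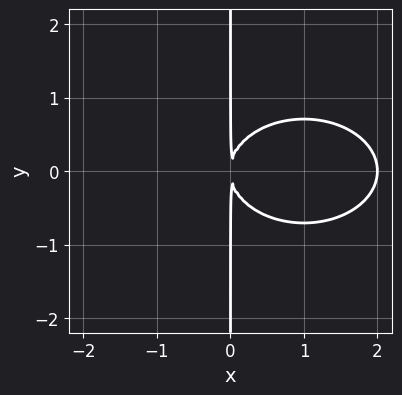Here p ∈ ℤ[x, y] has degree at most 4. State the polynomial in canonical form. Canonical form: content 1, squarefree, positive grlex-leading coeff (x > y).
x^3 + 2*x*y^2 - 2*x^2

First, deg p = 3. A generic line meets the curve in up to 3 points.
Then, symmetries: it's symmetric under y → −y, forcing even powers of y.
Next, observable constraints: one x-axis crossing is at x = 2; the visible y-axis segment lies entirely on the curve.
Finally, putting this together gives p.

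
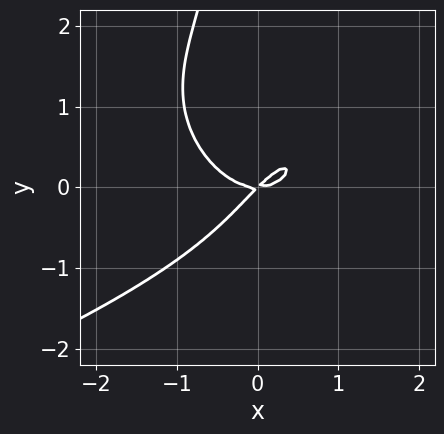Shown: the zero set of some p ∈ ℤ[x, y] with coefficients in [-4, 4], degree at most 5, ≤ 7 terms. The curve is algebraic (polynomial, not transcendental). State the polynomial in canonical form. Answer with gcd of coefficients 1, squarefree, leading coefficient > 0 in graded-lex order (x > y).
1. The degree is 4 — a generic line meets the curve in up to 4 points.
2. From the visible intercepts: it crosses the y-axis at the gridline y = 0; it meets the x-axis at x = 0 (among the integer gridlines).
3. Assembling these constraints gives the stated polynomial.

2*x*y^3 + 3*x^3 - 2*x^2*y - 3*x*y + 3*y^2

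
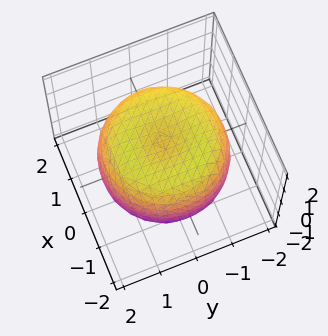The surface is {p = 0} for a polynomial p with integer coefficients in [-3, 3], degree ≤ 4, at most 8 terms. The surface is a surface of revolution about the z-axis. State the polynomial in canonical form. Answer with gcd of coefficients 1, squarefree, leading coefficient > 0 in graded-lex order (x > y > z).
x^4 + 2*x^2*y^2 + y^4 - 2*x^2 - 2*y^2 + 2*z^2 - 2

The degree is 4 — no degree-3 surface has this shape.
Symmetries: rotational symmetry about the z-axis ⇒ p depends on x, y only through x² + y².
From the axis intercepts and sections: a circular section at z = -1 has radius between 1 and 2; the z-axis gridline crossings are at z ∈ {-1, 1}.
These observations pin down the coefficients.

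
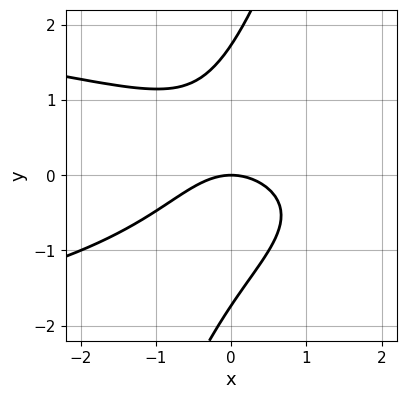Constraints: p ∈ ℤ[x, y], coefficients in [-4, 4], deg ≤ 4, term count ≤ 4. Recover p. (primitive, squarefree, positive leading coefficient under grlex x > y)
3*x*y^2 - y^3 + 2*x^2 + 3*y

1. deg p = 3. No degree-2 curve has this shape.
2. From the axis intercepts and sections: one y-axis crossing is at y = 0; one x-axis crossing is at x = 0.
3. Solving for integer coefficients yields p as stated.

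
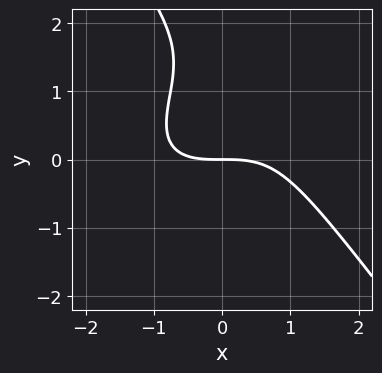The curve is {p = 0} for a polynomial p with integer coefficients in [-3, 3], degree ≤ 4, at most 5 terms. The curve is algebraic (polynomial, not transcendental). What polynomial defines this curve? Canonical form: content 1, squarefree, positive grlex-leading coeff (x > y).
Degree: a generic line meets the curve in up to 3 points, so deg p = 3.
Checking where it meets the axes: it crosses the x-axis at the gridline x = 0; it crosses the y-axis at the gridline y = 0.
These observations pin down the coefficients.

x^3 - x^2*y + y^3 - 3*y^2 + 3*y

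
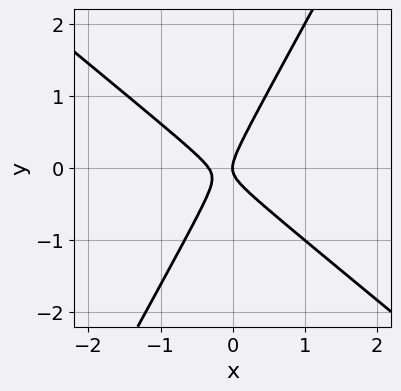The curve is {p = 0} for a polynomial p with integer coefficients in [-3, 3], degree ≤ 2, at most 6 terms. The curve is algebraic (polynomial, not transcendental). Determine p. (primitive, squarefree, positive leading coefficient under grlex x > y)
3*x^2 + 2*x*y - 2*y^2 + x

First, degree: no degree-1 curve has this shape, so deg p = 2.
Then, checking where it meets the axes: one x-axis crossing is at x = 0; it crosses the y-axis at the gridline y = 0.
Finally, the integer polynomial consistent with all of this is the stated p.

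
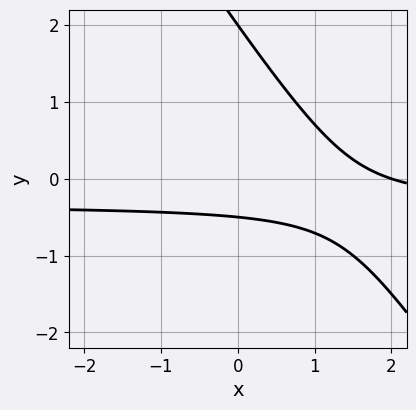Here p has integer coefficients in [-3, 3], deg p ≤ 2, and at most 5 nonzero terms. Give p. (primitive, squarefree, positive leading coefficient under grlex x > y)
1. deg p = 2. The shape is more complex than any degree-1 curve.
2. From the axis intercepts and sections: it crosses the y-axis at the gridline y = 2; one x-axis crossing is at x = 2.
3. The integer polynomial consistent with all of this is the stated p.

3*x*y + 2*y^2 + x - 3*y - 2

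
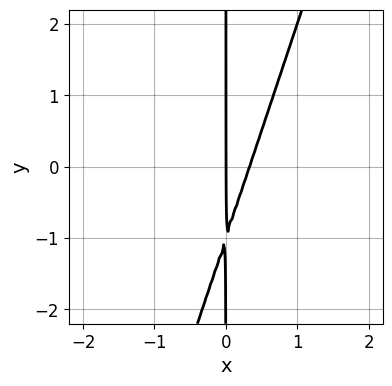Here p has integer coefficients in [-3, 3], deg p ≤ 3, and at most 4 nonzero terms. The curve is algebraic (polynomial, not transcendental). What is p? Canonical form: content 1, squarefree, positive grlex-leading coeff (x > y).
3*x^2 - x*y - x

1. The degree is 2 — no degree-1 curve has this shape.
2. Against the integer gridlines: every point of the y-axis in the box is on the curve; it crosses the x-axis at the gridline x = 0.
3. These observations pin down the coefficients.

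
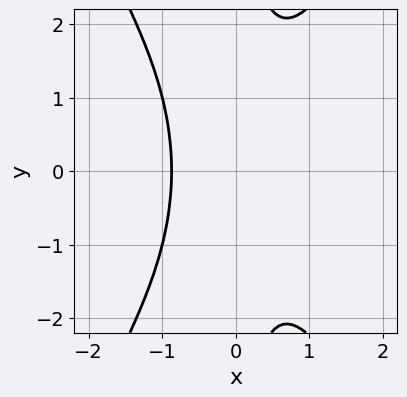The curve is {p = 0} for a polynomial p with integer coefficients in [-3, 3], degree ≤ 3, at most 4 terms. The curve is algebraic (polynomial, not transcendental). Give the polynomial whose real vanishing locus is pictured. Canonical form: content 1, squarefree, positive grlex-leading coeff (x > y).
3*x^3 - x*y^2 + 2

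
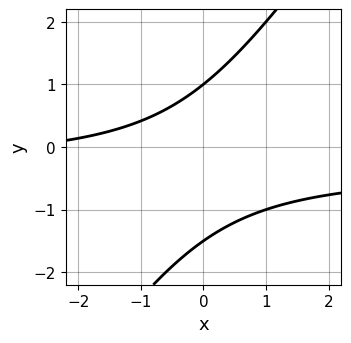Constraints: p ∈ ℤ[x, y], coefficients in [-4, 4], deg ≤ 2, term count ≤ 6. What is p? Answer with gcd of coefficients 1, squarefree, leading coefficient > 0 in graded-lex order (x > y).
(a) deg p = 2. No degree-1 curve has this shape.
(b) Against the integer gridlines: it crosses the y-axis at the gridline y = 1; no x-intercept at any integer in the box.
(c) Together with the visible shape, these determine p as stated.

3*x*y - 2*y^2 + x - y + 3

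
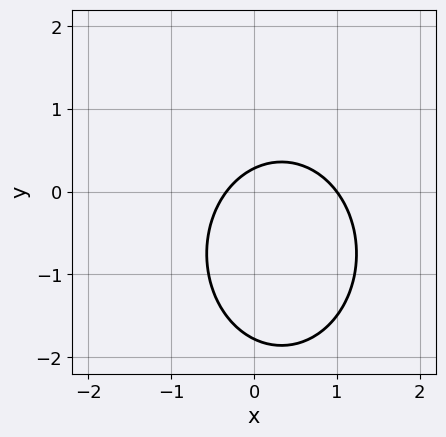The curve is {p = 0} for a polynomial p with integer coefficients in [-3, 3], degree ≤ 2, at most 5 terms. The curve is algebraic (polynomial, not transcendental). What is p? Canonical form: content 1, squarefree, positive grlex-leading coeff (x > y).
deg p = 2. A generic line meets the curve in up to 2 points.
Reading off the gridlines: it crosses the x-axis at the gridline x = 1.
Matching integer coefficients to the picture gives p.

3*x^2 + 2*y^2 - 2*x + 3*y - 1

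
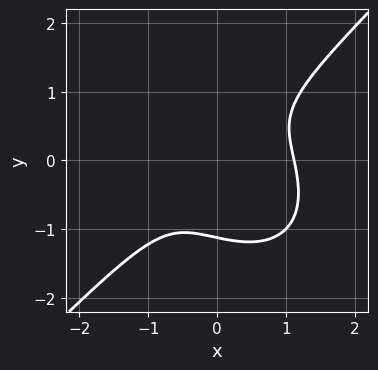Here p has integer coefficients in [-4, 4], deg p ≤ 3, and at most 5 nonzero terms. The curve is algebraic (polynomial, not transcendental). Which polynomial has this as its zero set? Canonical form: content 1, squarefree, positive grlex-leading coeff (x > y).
(a) The degree is 3 — a generic line meets the curve in up to 3 points.
(b) Solving for integer coefficients yields p as stated.

3*x^3 - 3*y^3 - 2*x + 2*y - 2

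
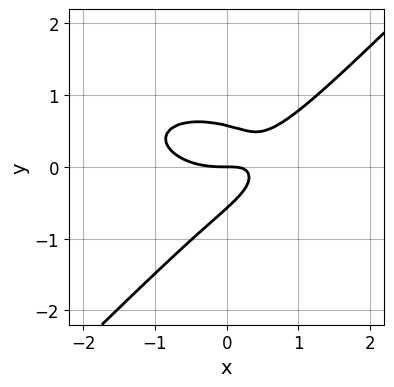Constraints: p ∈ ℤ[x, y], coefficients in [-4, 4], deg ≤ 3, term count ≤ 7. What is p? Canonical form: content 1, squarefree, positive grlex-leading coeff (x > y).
(a) The degree is 3 — no degree-2 curve has this shape.
(b) Against the integer gridlines: it meets the y-axis at y = 0 (among the integer gridlines); it meets the x-axis at x = 0 (among the integer gridlines).
(c) The integer polynomial consistent with all of this is the stated p.

x^3 + 2*x*y^2 - 3*y^3 - 2*x*y + y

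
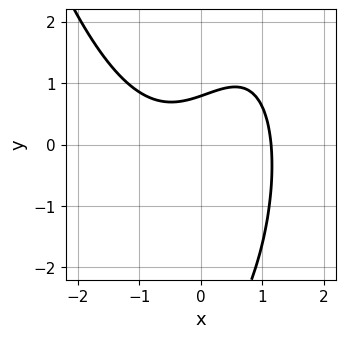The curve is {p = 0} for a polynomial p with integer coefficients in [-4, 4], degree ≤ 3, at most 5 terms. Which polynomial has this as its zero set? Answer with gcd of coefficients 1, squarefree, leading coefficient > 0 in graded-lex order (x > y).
2*x^3 - 2*x*y + y^2 + 3*y - 3

1. The degree is 3 — no degree-2 curve has this shape.
2. Putting this together gives p.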